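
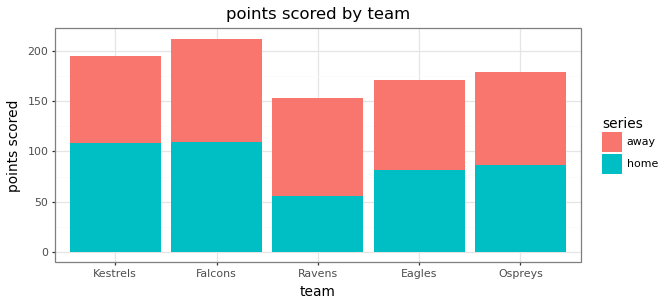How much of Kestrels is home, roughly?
home top ≈ 100, bottom ≈ 0; segment ≈ 100.

≈ 100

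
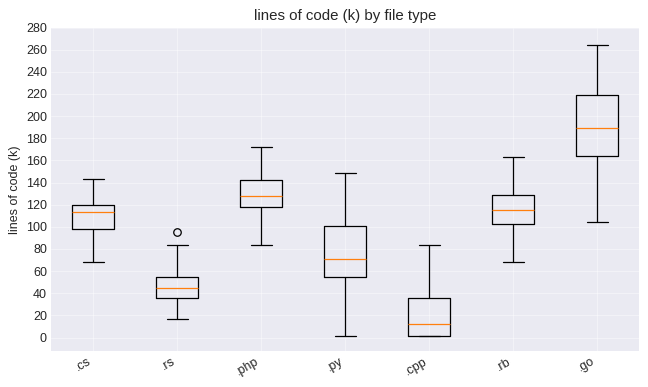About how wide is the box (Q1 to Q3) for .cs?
Q3 ≈ 120, Q1 ≈ 100; IQR ≈ 20.

≈ 20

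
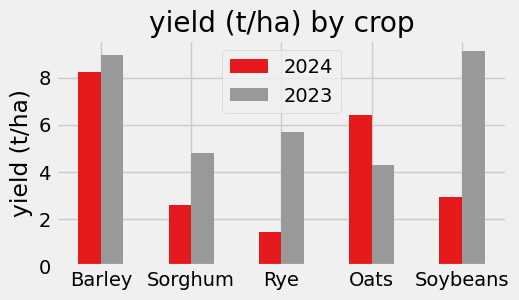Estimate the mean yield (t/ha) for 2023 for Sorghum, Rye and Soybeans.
(5 + 6 + 9) / 3 ≈ 7.

≈ 7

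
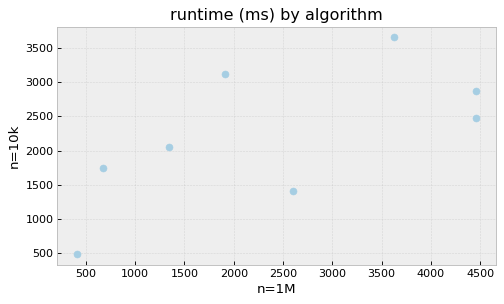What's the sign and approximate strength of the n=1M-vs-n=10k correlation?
positive, moderate

Points are positively correlated; moderate (|r| ≈ 0.6).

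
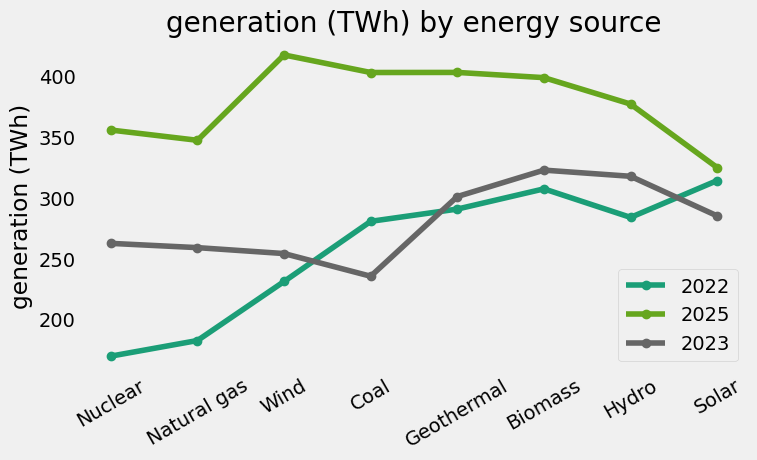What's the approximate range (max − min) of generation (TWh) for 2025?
≈ 100

Max Wind ≈ 425, min Solar ≈ 325; range ≈ 100.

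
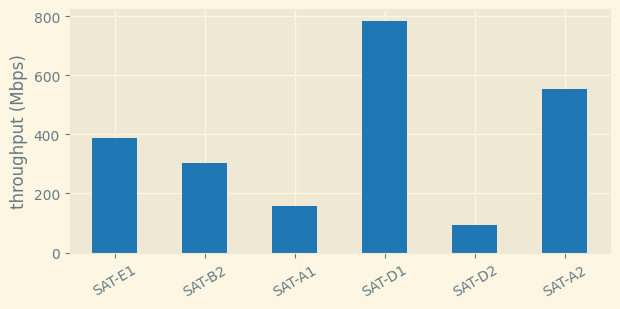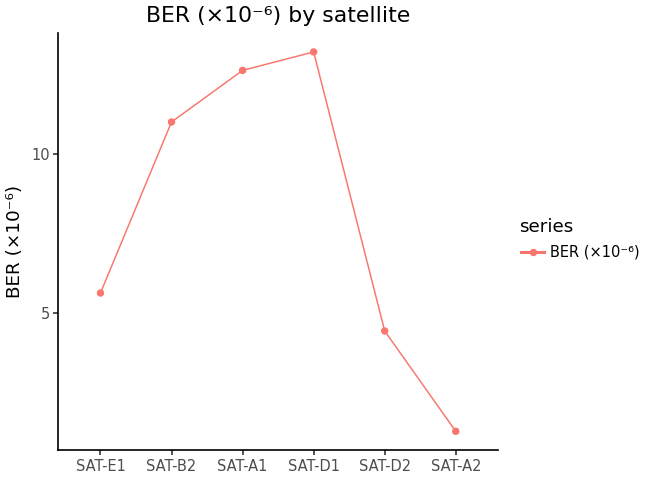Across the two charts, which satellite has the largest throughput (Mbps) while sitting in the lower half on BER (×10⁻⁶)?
SAT-A2

Chart 2 median BER (×10⁻⁶) ≈ 8; below-median satellites: SAT-E1, SAT-D2, SAT-A2. Among those, SAT-A2 has the highest throughput (Mbps) (≈ 600).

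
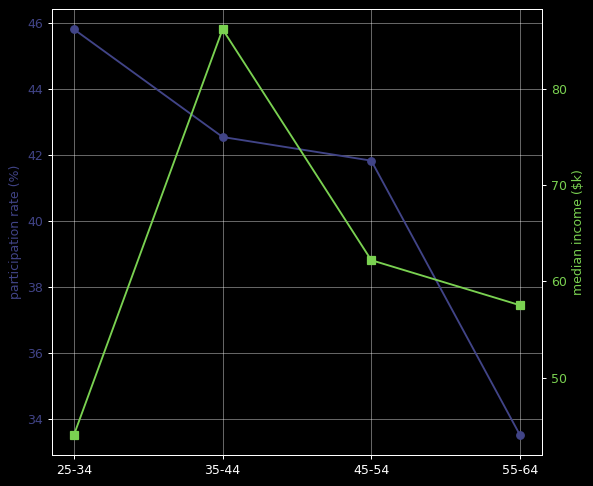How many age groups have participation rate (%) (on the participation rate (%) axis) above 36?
Above 36: 25-34, 35-44, 45-54.

3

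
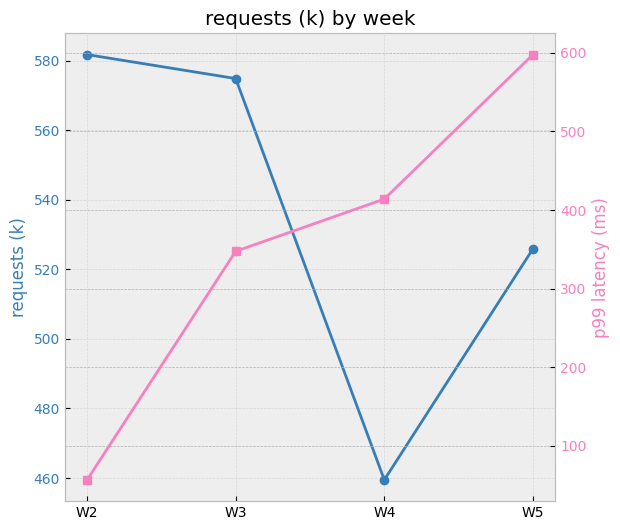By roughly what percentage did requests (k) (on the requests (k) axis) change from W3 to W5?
≈ -10.3%

W3 ≈ 580, W5 ≈ 520; (520 − 580) / 580 ≈ -10.3%.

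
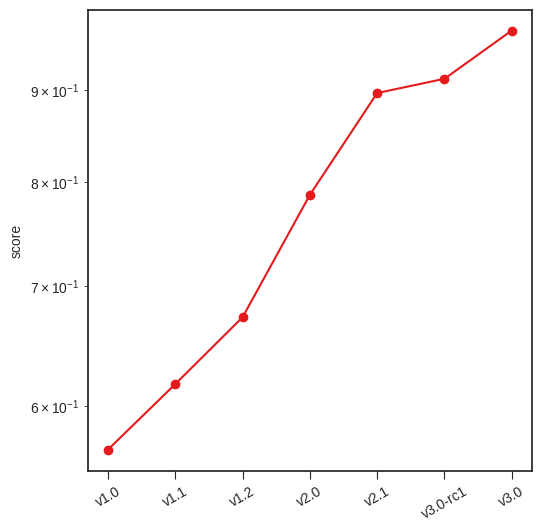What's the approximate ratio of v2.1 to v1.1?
v2.1 ≈ 0.90, v1.1 ≈ 0.60; 0.90/0.60 ≈ 1.5.

≈ 1.5×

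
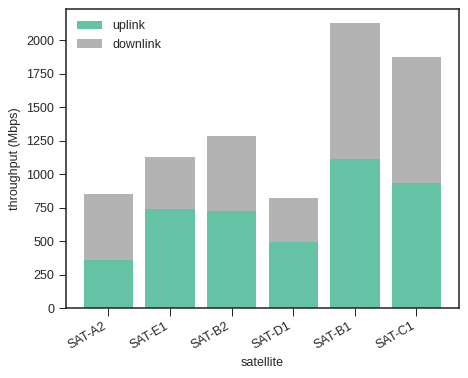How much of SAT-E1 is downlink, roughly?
downlink top ≈ 1200, bottom ≈ 800; segment ≈ 400.

≈ 400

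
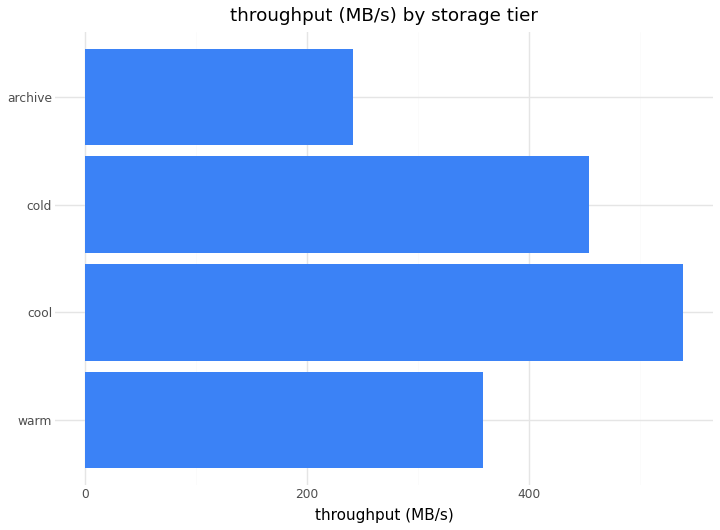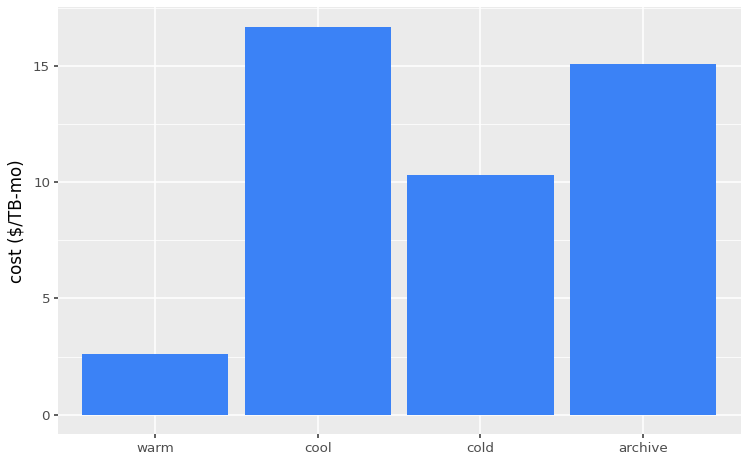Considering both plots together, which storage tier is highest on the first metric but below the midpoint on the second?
Chart 2 median cost ($/TB-mo) ≈ 12; below-median storage tiers: warm, cold. Among those, cold has the highest throughput (MB/s) (≈ 450).

cold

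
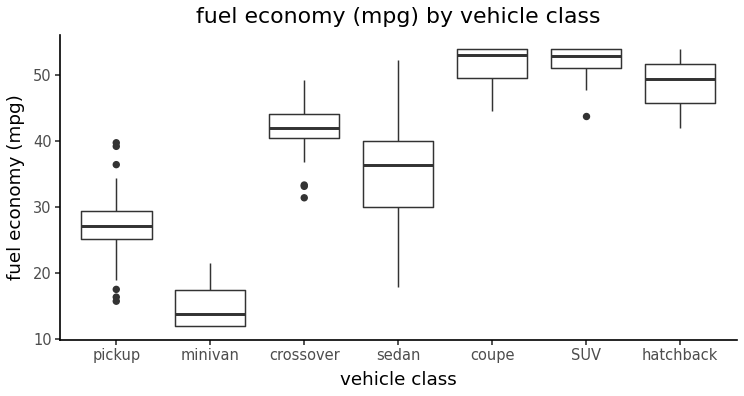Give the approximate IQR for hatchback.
Q3 ≈ 50, Q1 ≈ 45; IQR ≈ 5.

≈ 5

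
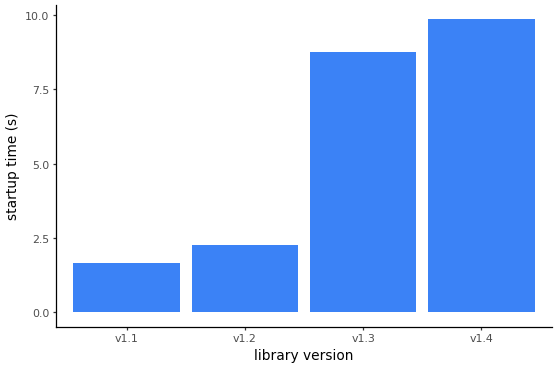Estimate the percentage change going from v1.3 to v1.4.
v1.3 ≈ 9, v1.4 ≈ 10; (10 − 9) / 9 ≈ +11.1%.

≈ +11.1%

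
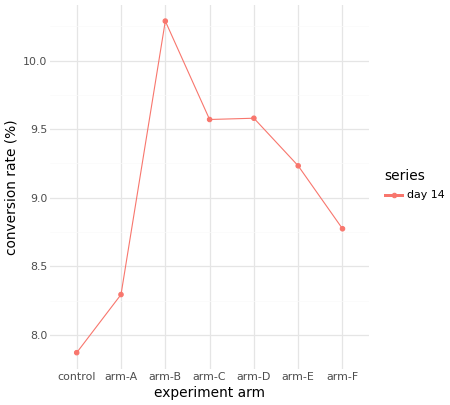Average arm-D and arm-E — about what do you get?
≈ 9.25

(9.5 + 9.0) / 2 ≈ 9.25.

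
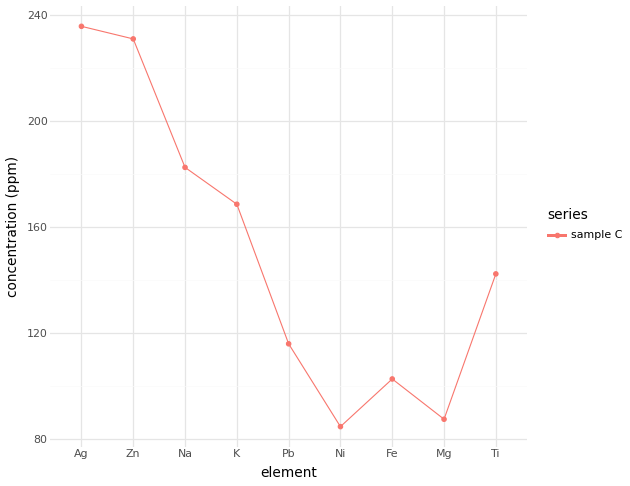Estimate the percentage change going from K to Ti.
≈ -12.5%

K ≈ 160, Ti ≈ 140; (140 − 160) / 160 ≈ -12.5%.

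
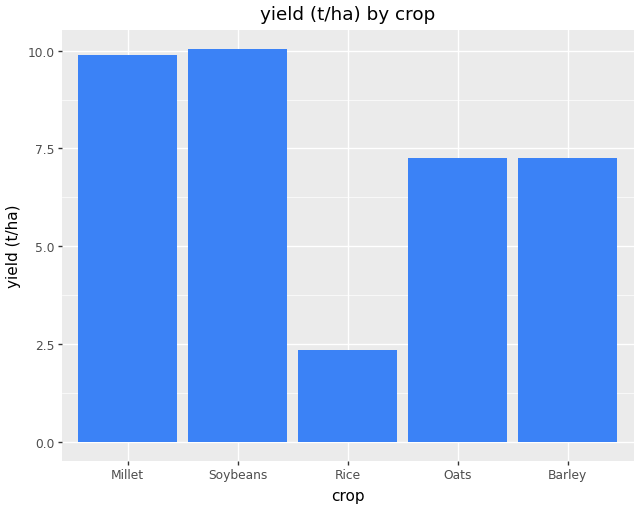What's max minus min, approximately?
Max Soybeans ≈ 10, min Rice ≈ 2; range ≈ 8.

≈ 8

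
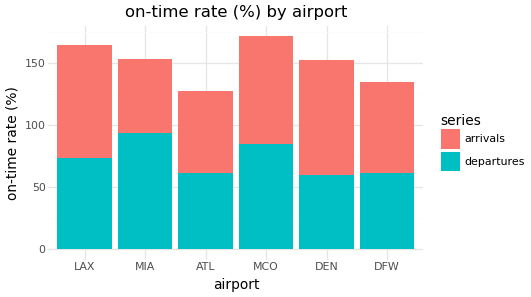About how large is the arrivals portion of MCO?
arrivals top ≈ 180, bottom ≈ 80; segment ≈ 100.

≈ 100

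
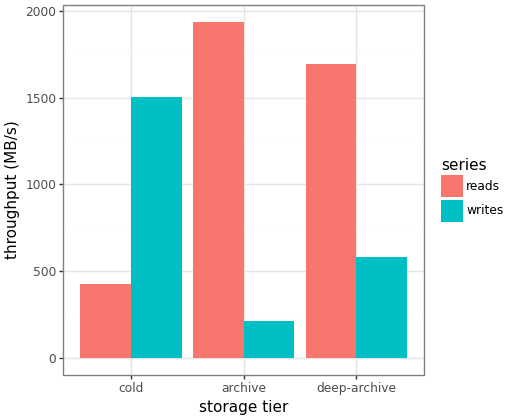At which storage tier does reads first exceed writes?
cold: reads ≈ 400 vs writes ≈ 1600 (not yet); archive: reads ≈ 2000 vs writes ≈ 200 (first crossover).

archive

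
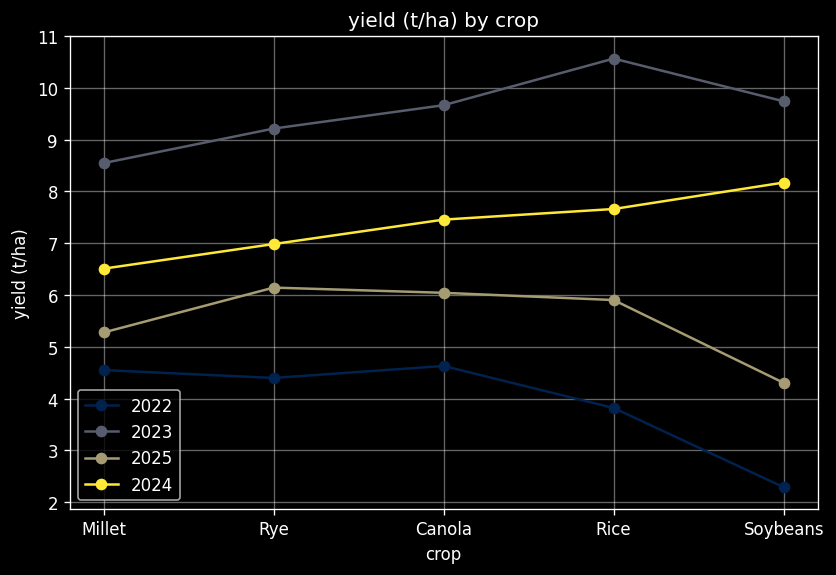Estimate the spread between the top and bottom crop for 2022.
Max Canola ≈ 5, min Soybeans ≈ 2; range ≈ 3.

≈ 3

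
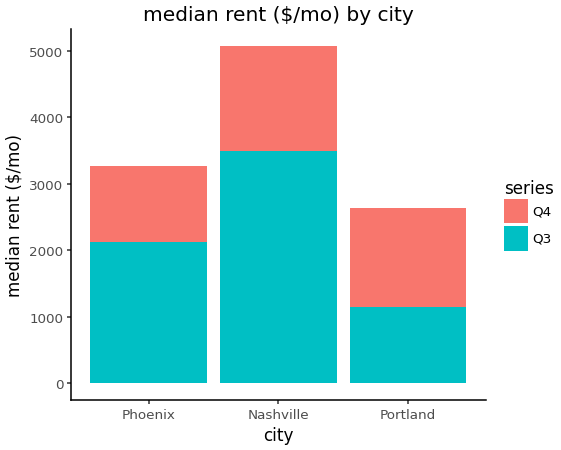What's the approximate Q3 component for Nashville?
Q3 top ≈ 3500, bottom ≈ 0; segment ≈ 3500.

≈ 3500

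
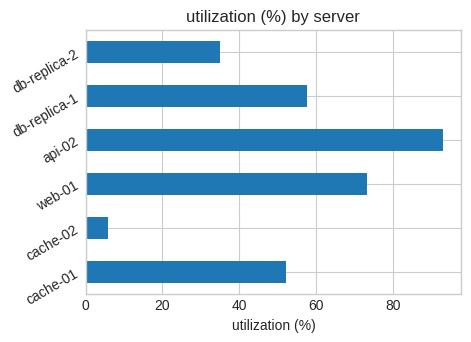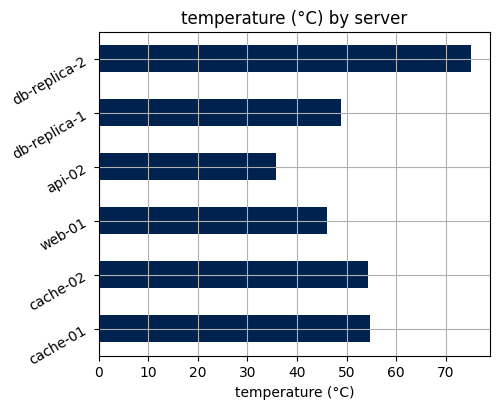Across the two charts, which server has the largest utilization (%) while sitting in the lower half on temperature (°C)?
api-02

Chart 2 median temperature (°C) ≈ 50; below-median servers: web-01, api-02, db-replica-1. Among those, api-02 has the highest utilization (%) (≈ 90).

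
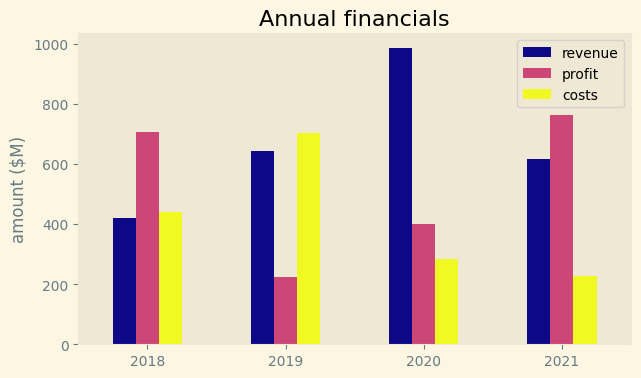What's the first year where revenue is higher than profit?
2019

2018: revenue ≈ 400 vs profit ≈ 700 (not yet); 2019: revenue ≈ 600 vs profit ≈ 200 (first crossover).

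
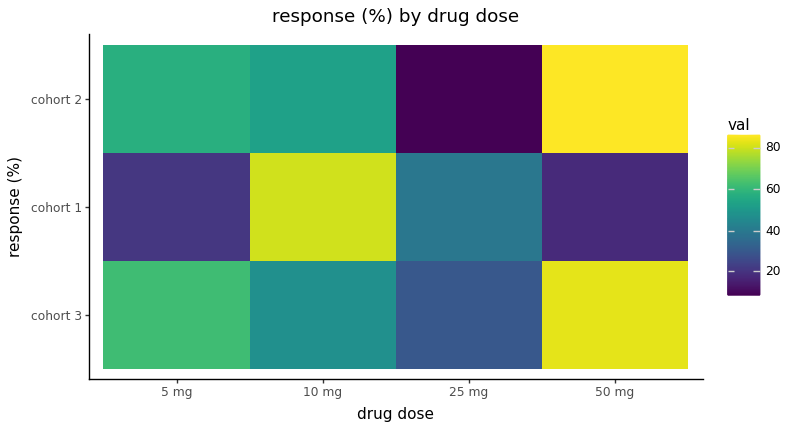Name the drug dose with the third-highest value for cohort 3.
10 mg

Top 4 for cohort 3: 50 mg ≈ 80, 5 mg ≈ 60, 10 mg ≈ 50, 25 mg ≈ 30.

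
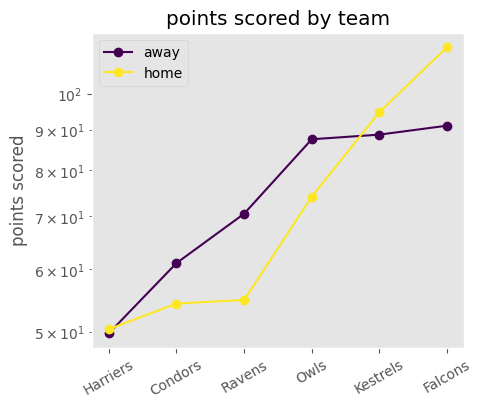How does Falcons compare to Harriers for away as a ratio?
≈ 1.8×

Falcons ≈ 90, Harriers ≈ 50; 90/50 ≈ 1.8.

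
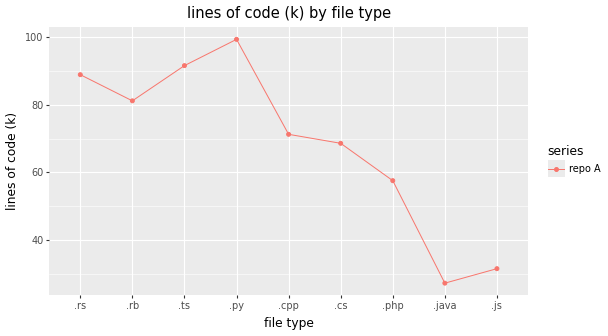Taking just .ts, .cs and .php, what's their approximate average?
≈ 73

(90 + 70 + 60) / 3 ≈ 73.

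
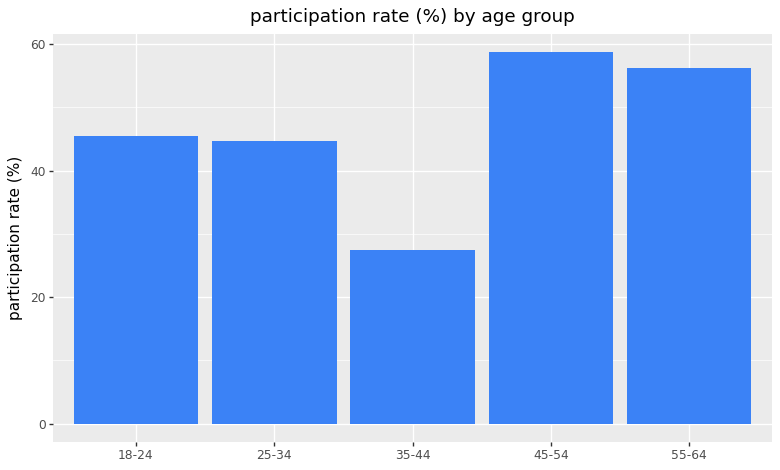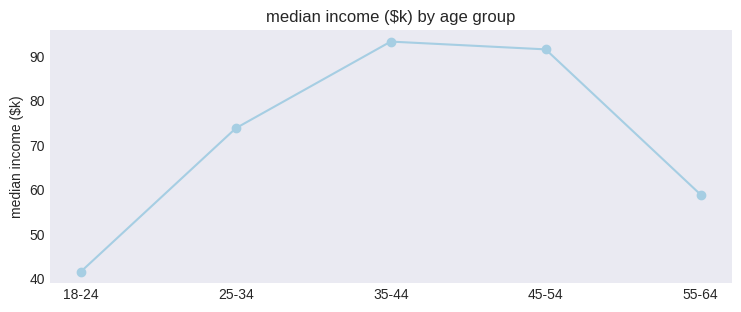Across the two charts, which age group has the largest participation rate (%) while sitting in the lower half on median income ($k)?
55-64

Chart 2 median median income ($k) ≈ 70; below-median age groups: 18-24, 55-64. Among those, 55-64 has the highest participation rate (%) (≈ 60).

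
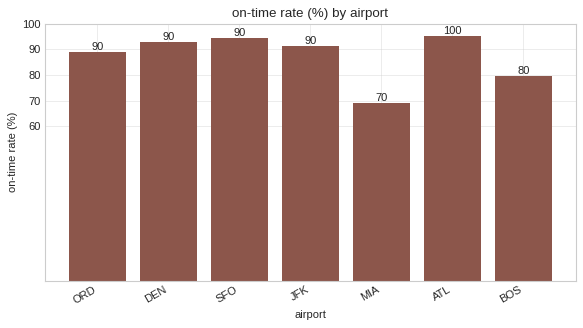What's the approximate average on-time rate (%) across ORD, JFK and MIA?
(90 + 90 + 70) / 3 ≈ 83.

≈ 83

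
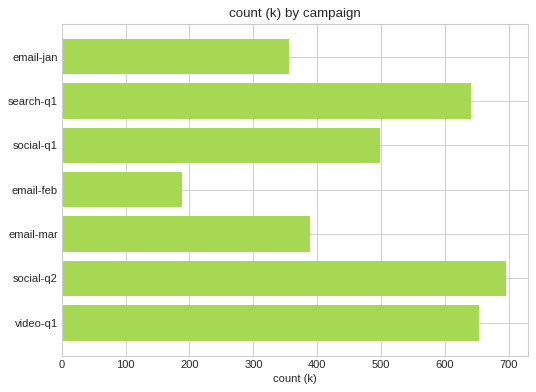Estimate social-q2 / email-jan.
social-q2 ≈ 700, email-jan ≈ 400; 700/400 ≈ 1.75.

≈ 1.75×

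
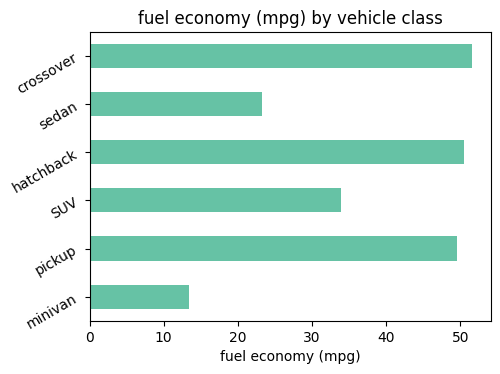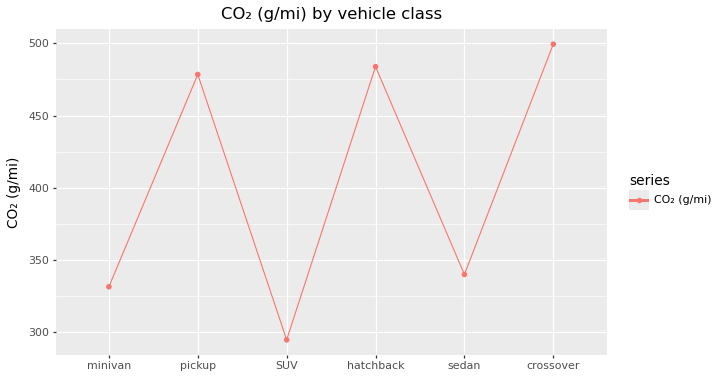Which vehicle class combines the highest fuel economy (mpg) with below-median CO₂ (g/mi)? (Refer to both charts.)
Chart 2 median CO₂ (g/mi) ≈ 400; below-median vehicle classes: minivan, SUV, sedan. Among those, SUV has the highest fuel economy (mpg) (≈ 35).

SUV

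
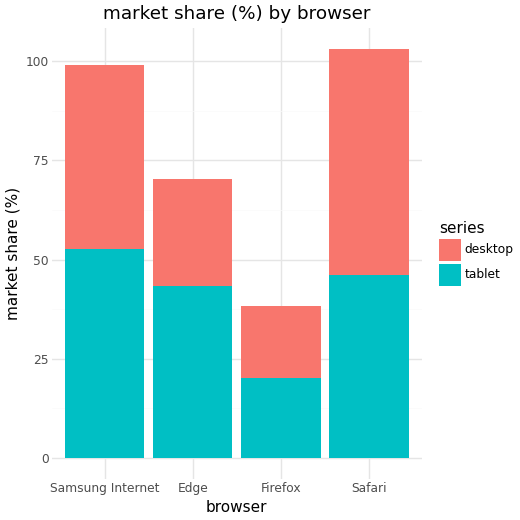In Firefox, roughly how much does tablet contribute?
≈ 20

tablet top ≈ 20, bottom ≈ 0; segment ≈ 20.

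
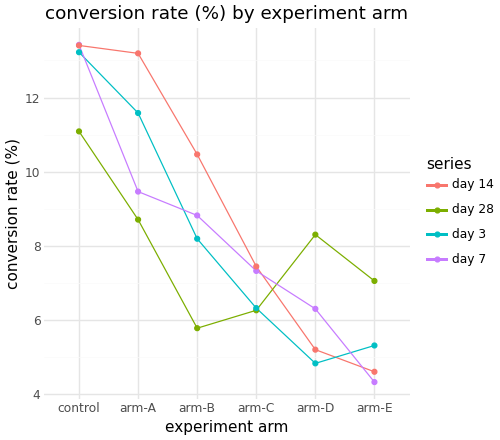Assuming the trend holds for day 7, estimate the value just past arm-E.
Last three: 7, 6, 4 → slope ≈ -1.5/step → next ≈ 2.5.

≈ 2.5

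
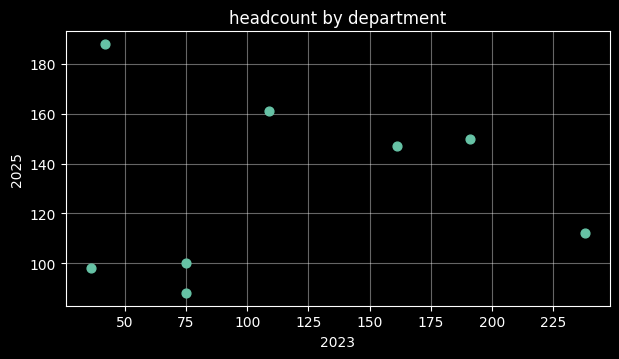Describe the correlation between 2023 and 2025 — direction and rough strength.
Points are roughly uncorrelated; weak (|r| ≈ 0.1).

no clear correlation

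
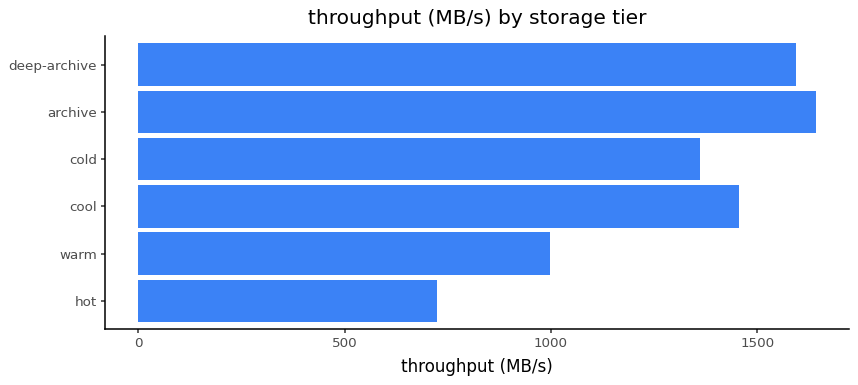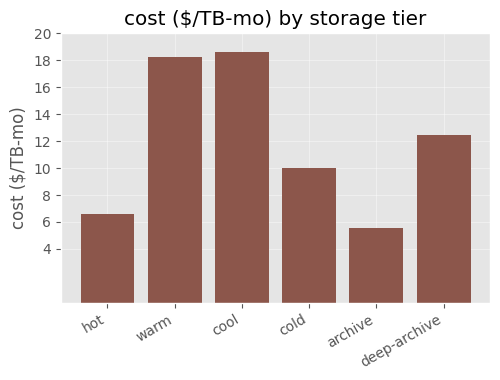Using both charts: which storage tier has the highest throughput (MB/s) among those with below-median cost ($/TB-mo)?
archive

Chart 2 median cost ($/TB-mo) ≈ 12; below-median storage tiers: hot, cold, archive. Among those, archive has the highest throughput (MB/s) (≈ 1600).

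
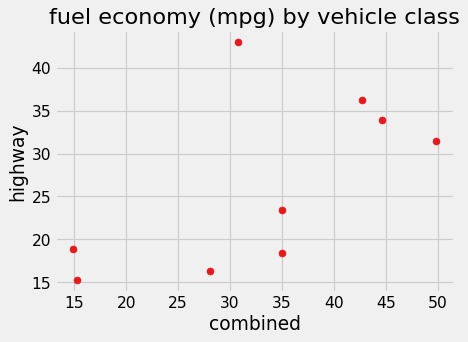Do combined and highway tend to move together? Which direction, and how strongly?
Points are positively correlated; moderate (|r| ≈ 0.6).

positive, moderate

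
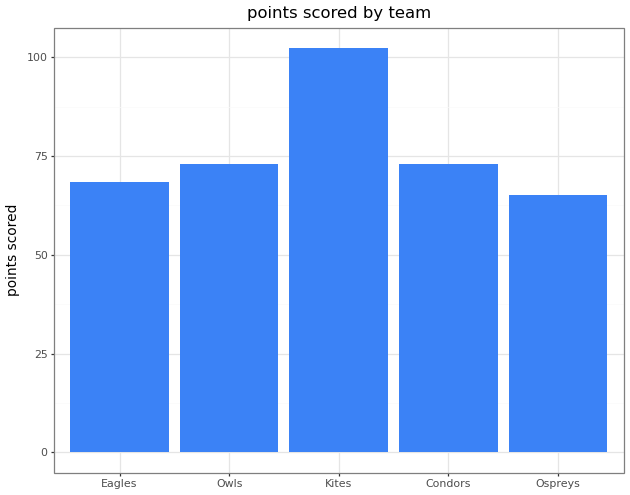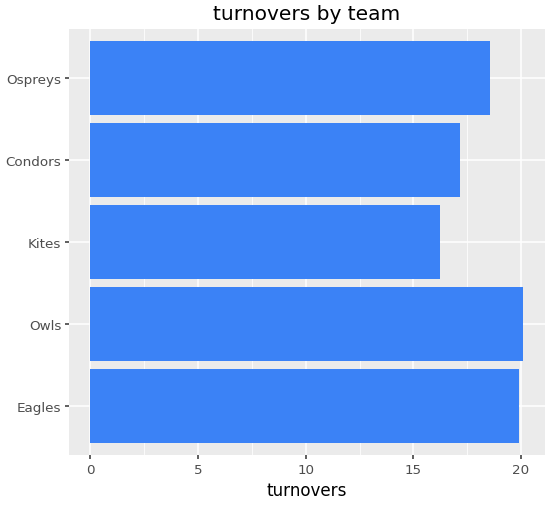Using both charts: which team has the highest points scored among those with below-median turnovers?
Kites

Chart 2 median turnovers ≈ 18; below-median teams: Kites, Condors. Among those, Kites has the highest points scored (≈ 100).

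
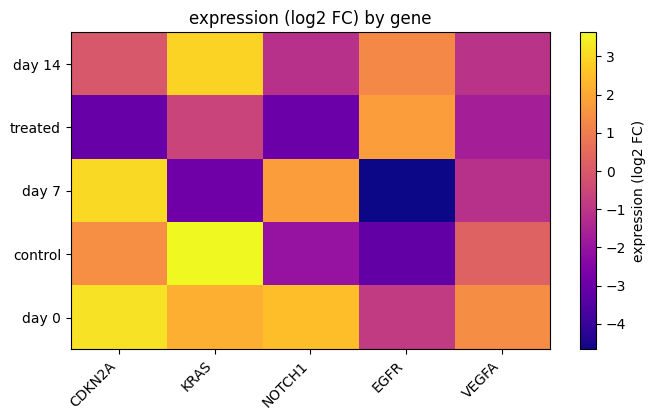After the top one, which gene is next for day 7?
Top 3 for day 7: CDKN2A ≈ 3, NOTCH1 ≈ 2, VEGFA ≈ -1.

NOTCH1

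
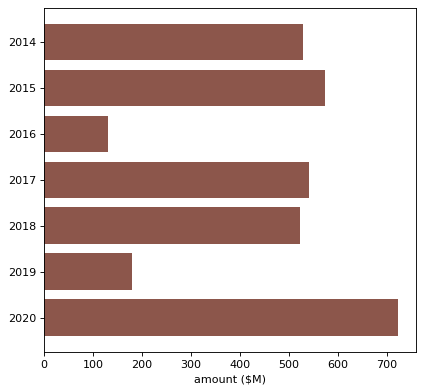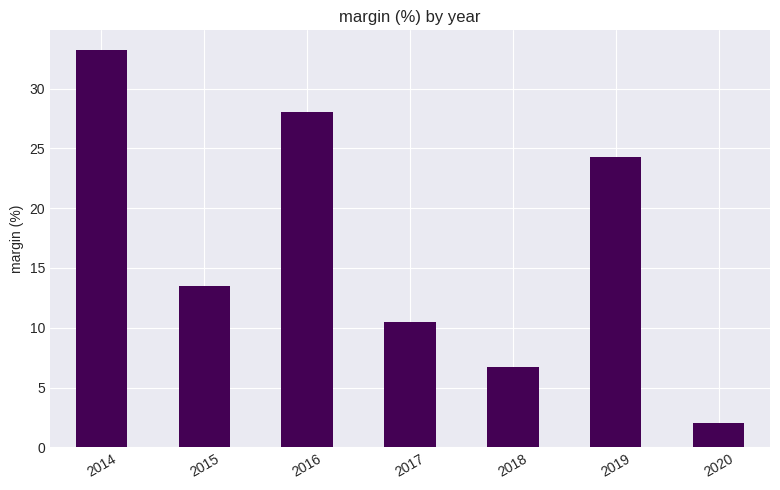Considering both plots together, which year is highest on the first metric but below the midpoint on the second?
2020

Chart 2 median margin (%) ≈ 15; below-median years: 2017, 2018, 2020. Among those, 2020 has the highest amount ($M) (≈ 700).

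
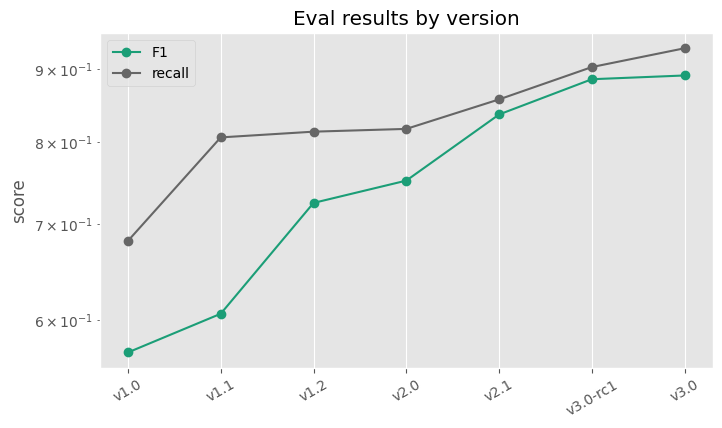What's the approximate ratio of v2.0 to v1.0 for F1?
≈ 1.36×

v2.0 ≈ 0.75, v1.0 ≈ 0.55; 0.75/0.55 ≈ 1.36.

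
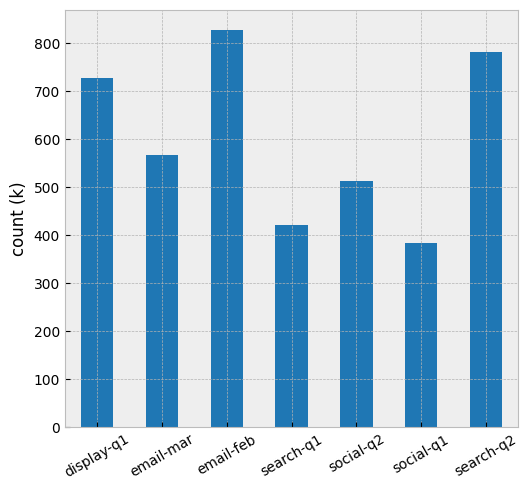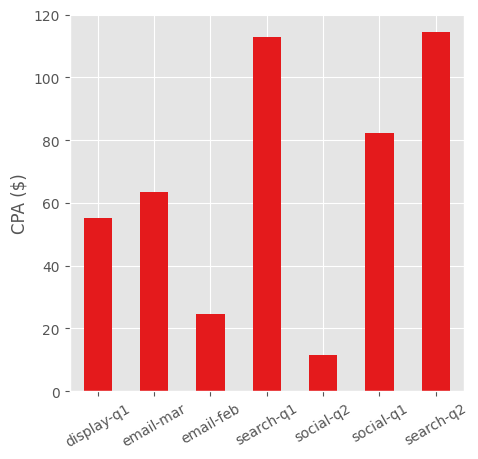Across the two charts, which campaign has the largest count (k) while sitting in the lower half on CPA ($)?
Chart 2 median CPA ($) ≈ 60; below-median campaigns: display-q1, email-feb, social-q2. Among those, email-feb has the highest count (k) (≈ 800).

email-feb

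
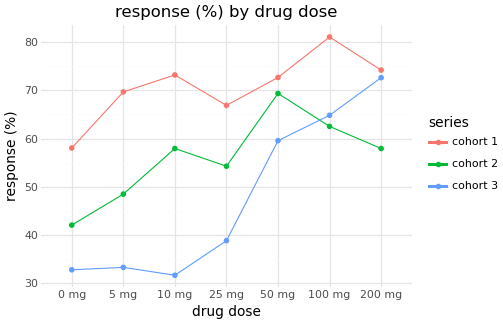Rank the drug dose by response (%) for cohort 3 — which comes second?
Top 3 for cohort 3: 200 mg ≈ 75, 100 mg ≈ 65, 50 mg ≈ 60.

100 mg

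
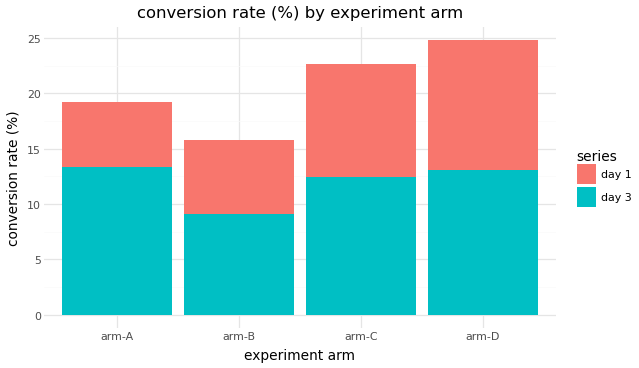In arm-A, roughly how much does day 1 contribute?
day 1 top ≈ 20, bottom ≈ 15; segment ≈ 5.

≈ 5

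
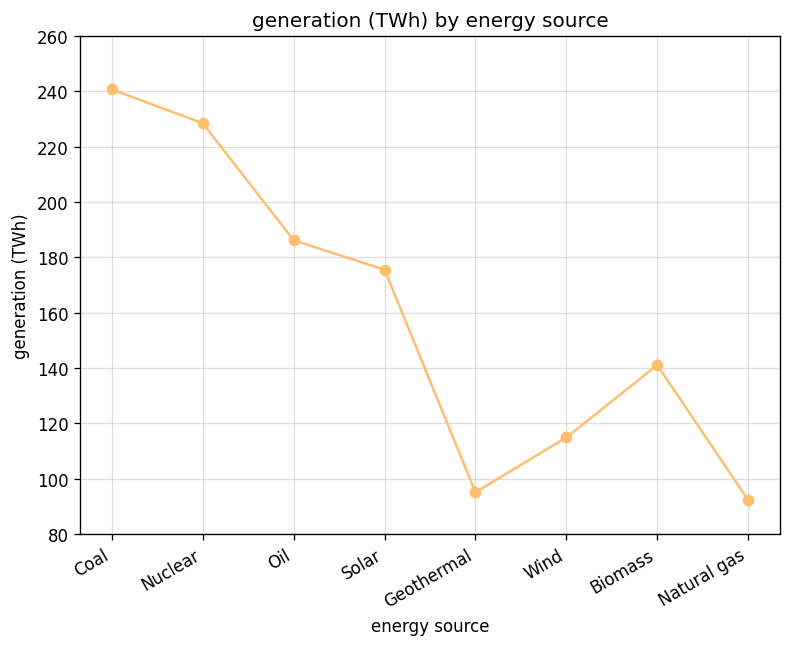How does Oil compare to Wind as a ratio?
Oil ≈ 180, Wind ≈ 120; 180/120 ≈ 1.5.

≈ 1.5×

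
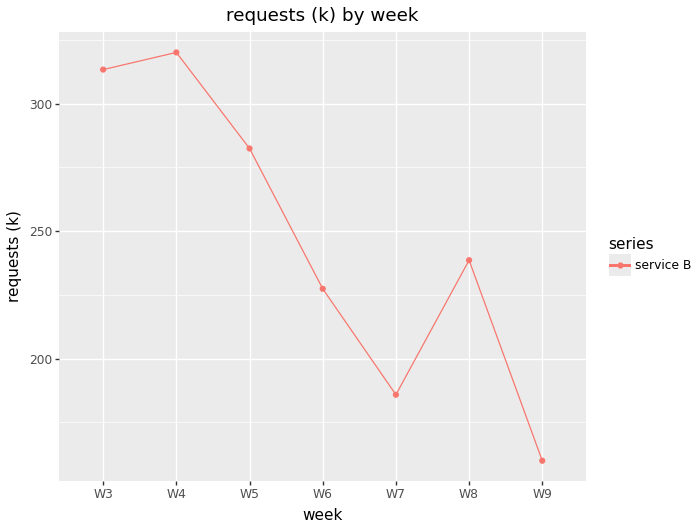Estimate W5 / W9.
≈ 1.75×

W5 ≈ 280, W9 ≈ 160; 280/160 ≈ 1.75.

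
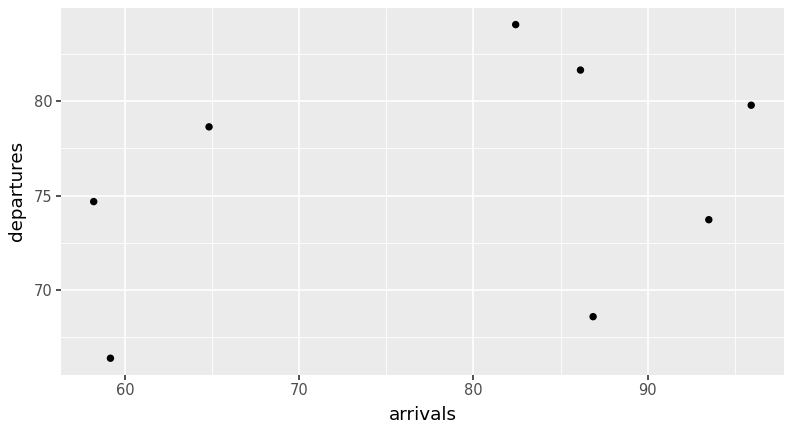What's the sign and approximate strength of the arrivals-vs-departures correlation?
positive, weak

Points are positively correlated; weak (|r| ≈ 0.3).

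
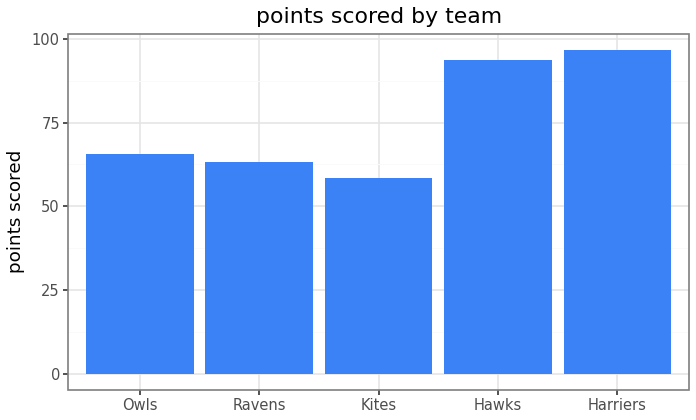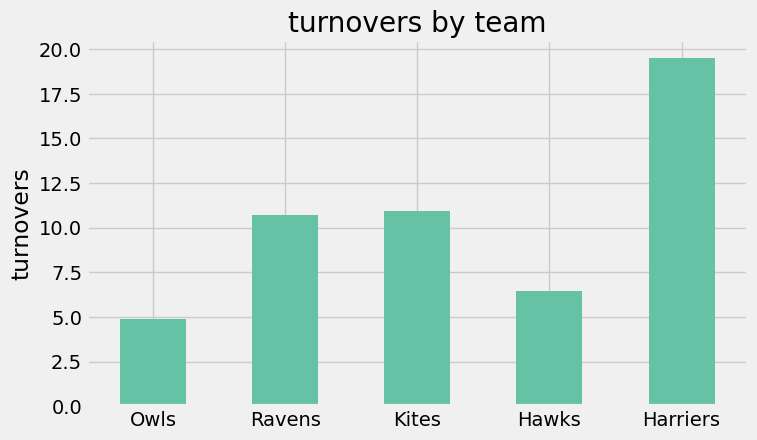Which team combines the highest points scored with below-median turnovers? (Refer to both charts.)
Hawks

Chart 2 median turnovers ≈ 10; below-median teams: Owls, Hawks. Among those, Hawks has the highest points scored (≈ 90).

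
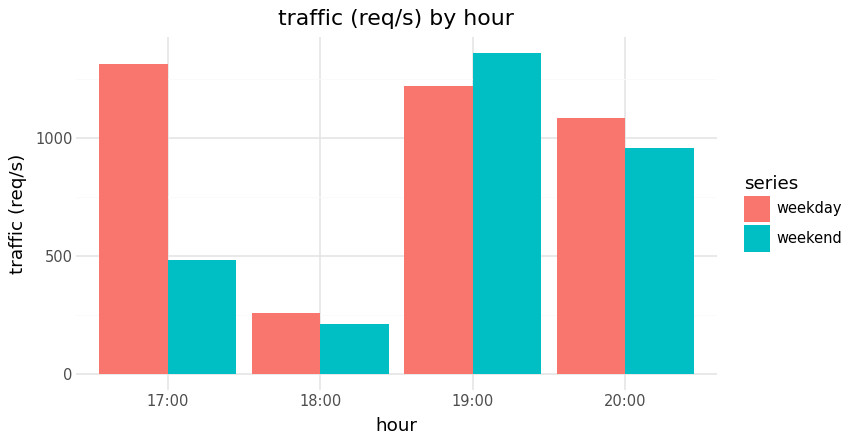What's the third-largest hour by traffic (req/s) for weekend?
Top 4 for weekend: 19:00 ≈ 1400, 20:00 ≈ 1000, 17:00 ≈ 400, 18:00 ≈ 200.

17:00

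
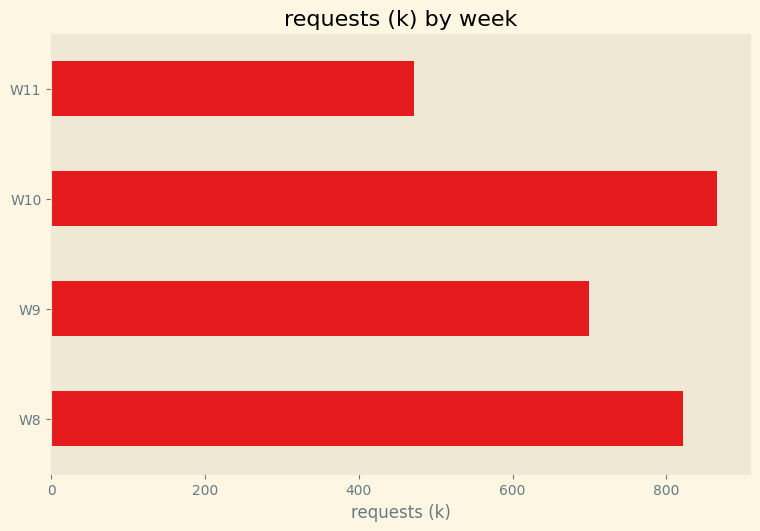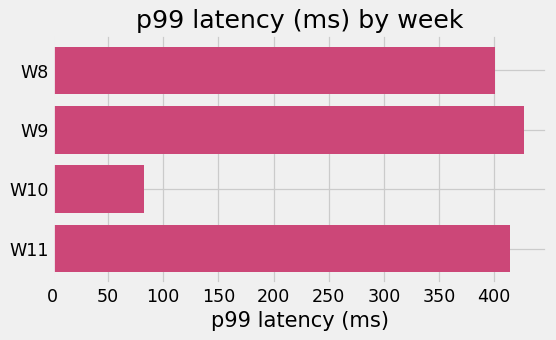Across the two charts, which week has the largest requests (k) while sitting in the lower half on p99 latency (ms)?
W10

Chart 2 median p99 latency (ms) ≈ 400; below-median weeks: W8, W10. Among those, W10 has the highest requests (k) (≈ 900).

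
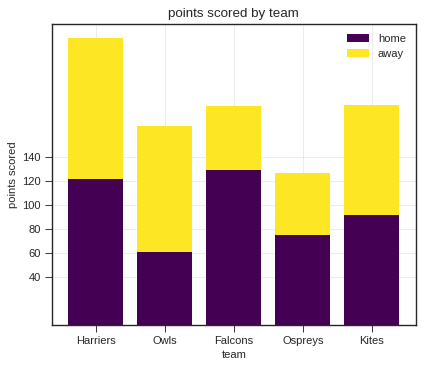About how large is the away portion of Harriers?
away top ≈ 240, bottom ≈ 120; segment ≈ 120.

≈ 120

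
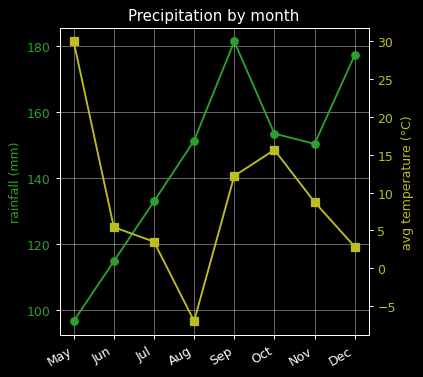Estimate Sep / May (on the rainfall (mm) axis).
≈ 1.8×

Sep ≈ 180, May ≈ 100; 180/100 ≈ 1.8.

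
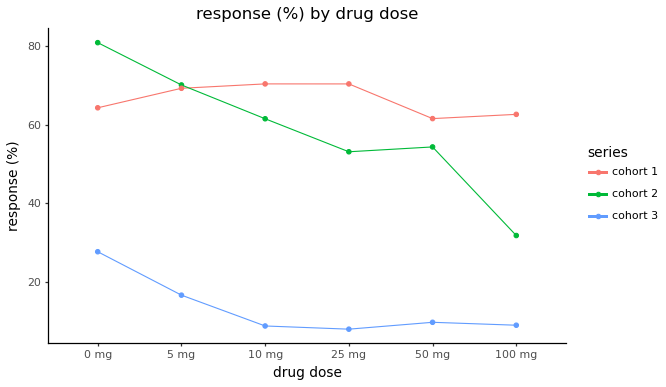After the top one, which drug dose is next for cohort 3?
5 mg

Top 3 for cohort 3: 0 mg ≈ 30, 5 mg ≈ 20, 50 mg ≈ 10.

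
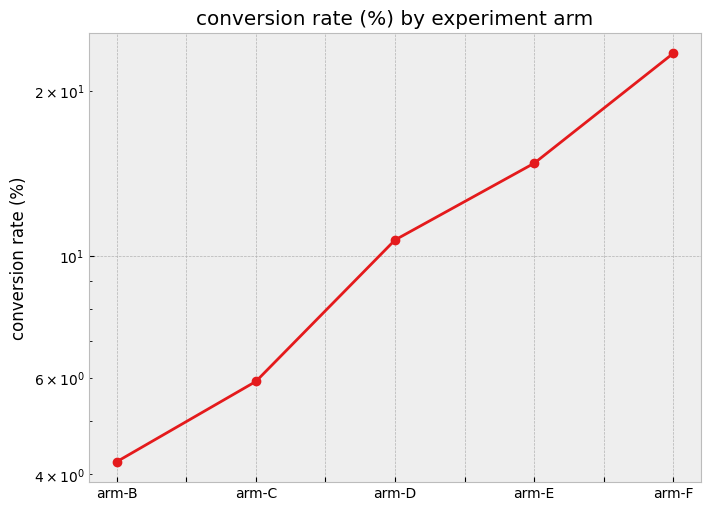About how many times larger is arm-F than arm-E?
arm-F ≈ 24, arm-E ≈ 14; 24/14 ≈ 1.71.

≈ 1.71×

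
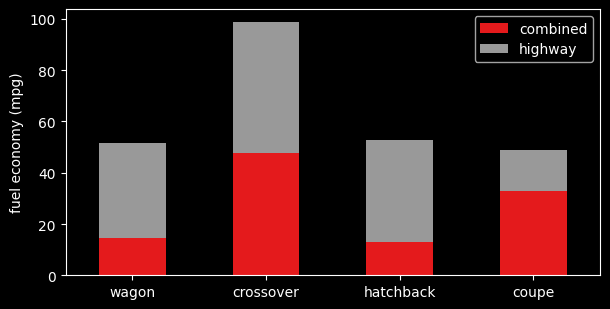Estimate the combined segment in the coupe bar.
combined top ≈ 30, bottom ≈ 0; segment ≈ 30.

≈ 30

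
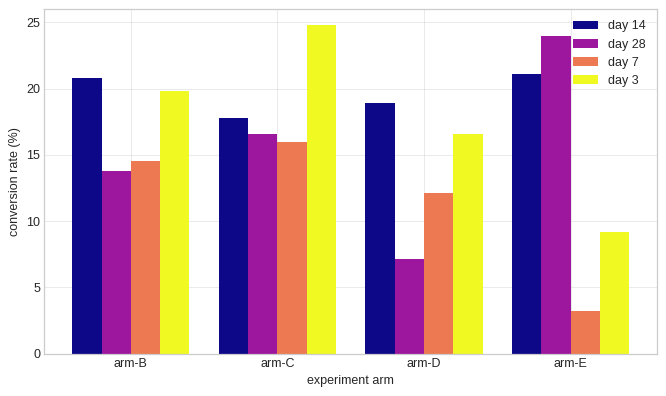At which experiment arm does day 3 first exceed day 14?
arm-B: day 3 ≈ 20 vs day 14 ≈ 20 (not yet); arm-C: day 3 ≈ 25 vs day 14 ≈ 20 (first crossover).

arm-C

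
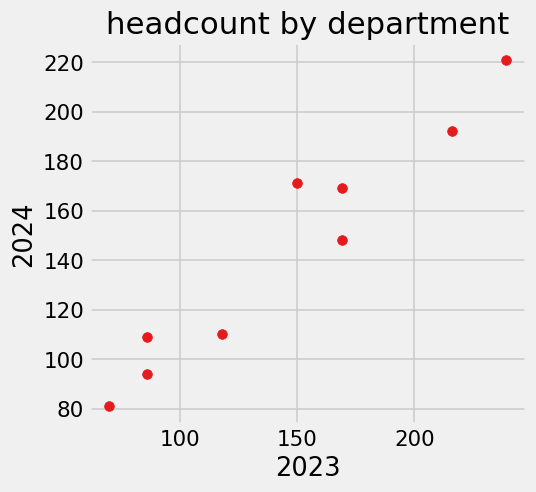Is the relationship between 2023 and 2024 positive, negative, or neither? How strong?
positive, strong

Points are positively correlated; strong (|r| ≈ 1.0).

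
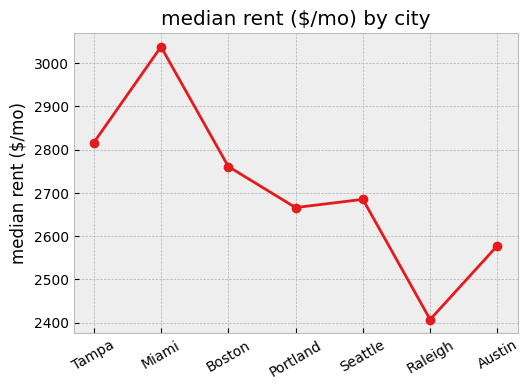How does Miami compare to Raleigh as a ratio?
≈ 1.25×

Miami ≈ 3000, Raleigh ≈ 2400; 3000/2400 ≈ 1.25.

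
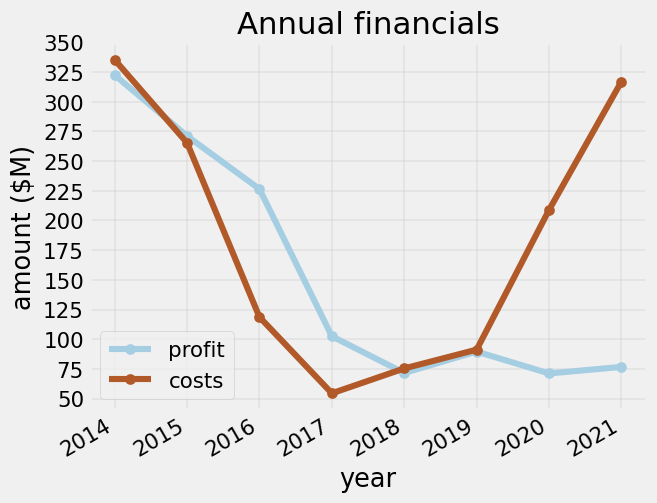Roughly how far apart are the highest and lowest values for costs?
≈ 275

Max 2014 ≈ 325, min 2017 ≈ 50; range ≈ 275.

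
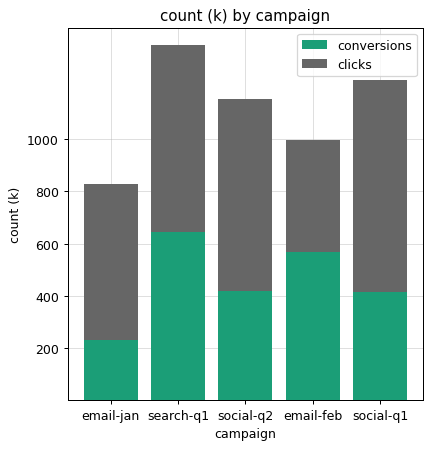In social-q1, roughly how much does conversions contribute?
conversions top ≈ 400, bottom ≈ 0; segment ≈ 400.

≈ 400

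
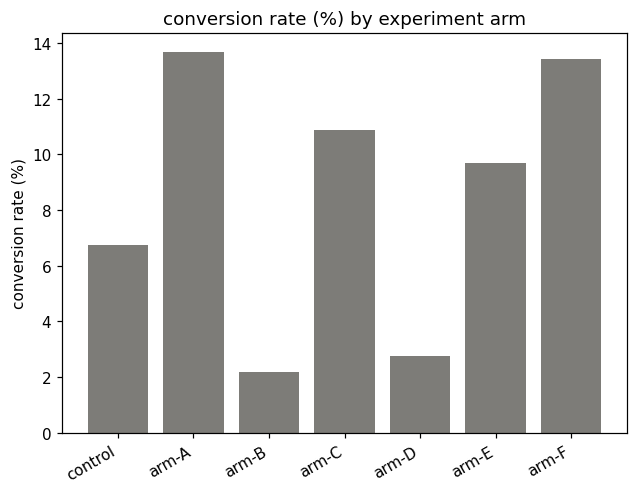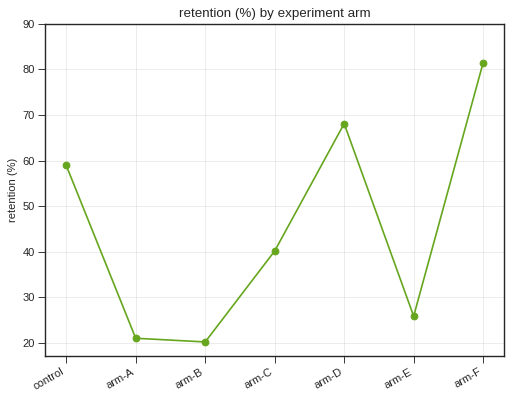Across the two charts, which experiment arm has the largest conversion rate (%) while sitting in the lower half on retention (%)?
arm-A

Chart 2 median retention (%) ≈ 40; below-median experiment arms: arm-A, arm-B, arm-E. Among those, arm-A has the highest conversion rate (%) (≈ 14).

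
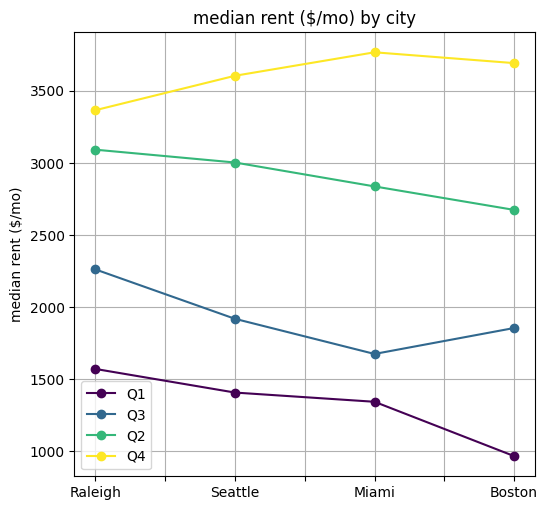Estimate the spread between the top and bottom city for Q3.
Max Raleigh ≈ 2500, min Miami ≈ 1500; range ≈ 1000.

≈ 1000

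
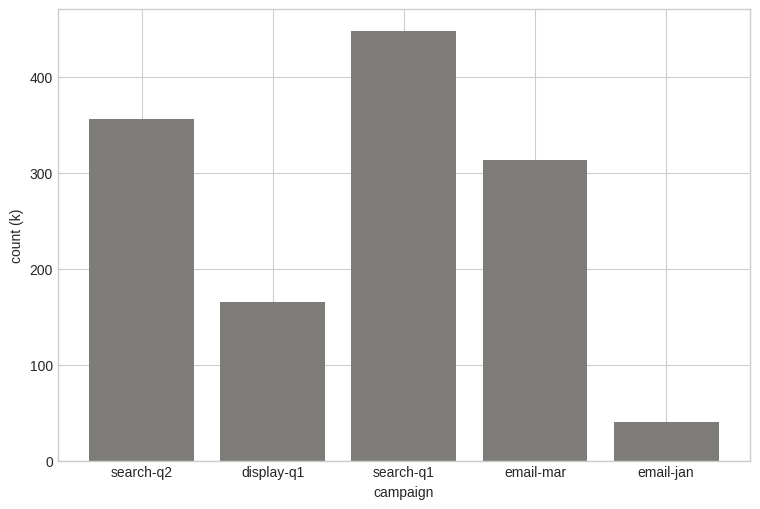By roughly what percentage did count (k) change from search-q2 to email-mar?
≈ -14.3%

search-q2 ≈ 350, email-mar ≈ 300; (300 − 350) / 350 ≈ -14.3%.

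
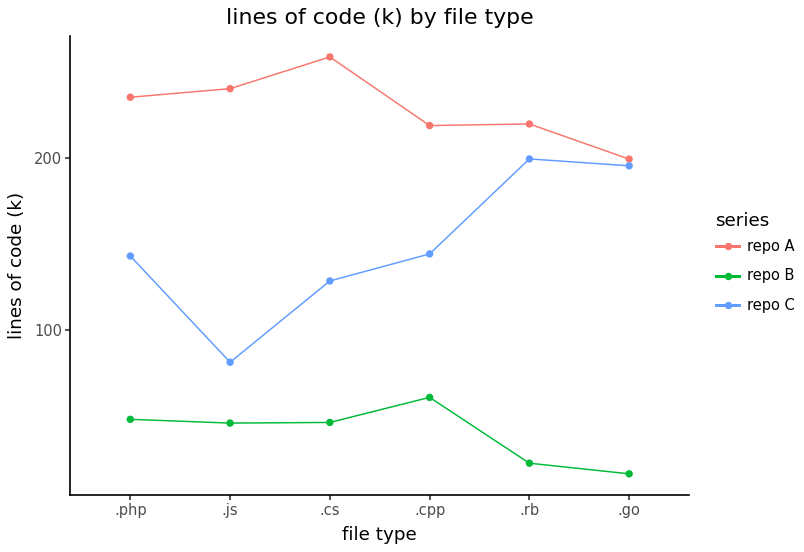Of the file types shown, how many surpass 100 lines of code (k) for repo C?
5

Above 100: .php, .cs, .cpp, .rb, .go.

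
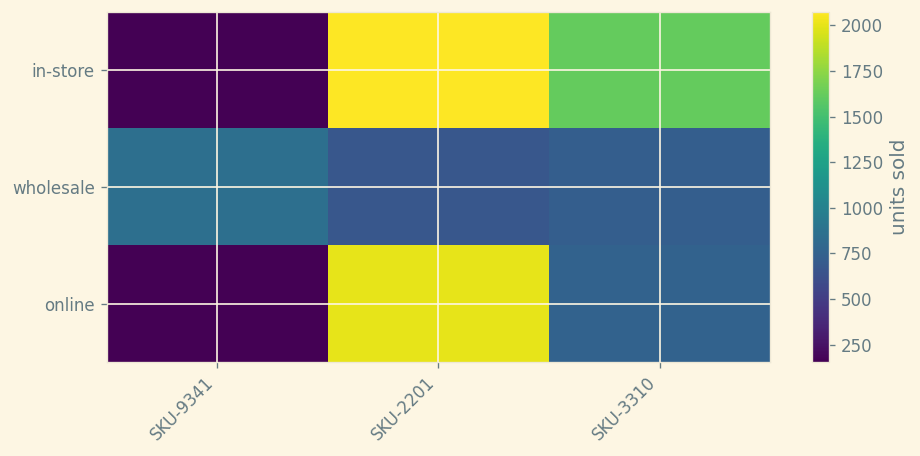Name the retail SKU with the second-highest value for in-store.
SKU-3310

Top 3 for in-store: SKU-2201 ≈ 2000, SKU-3310 ≈ 1600, SKU-9341 ≈ 200.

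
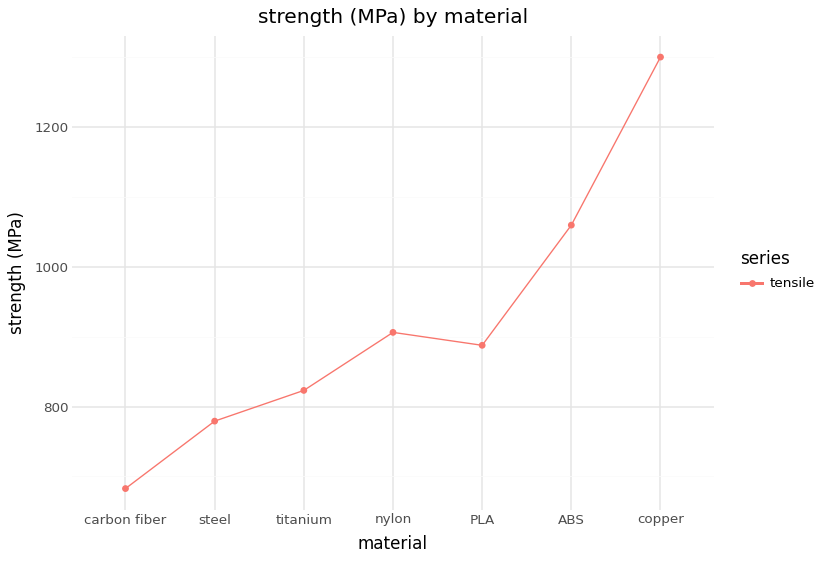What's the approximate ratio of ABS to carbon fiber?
ABS ≈ 1100, carbon fiber ≈ 700; 1100/700 ≈ 1.57.

≈ 1.57×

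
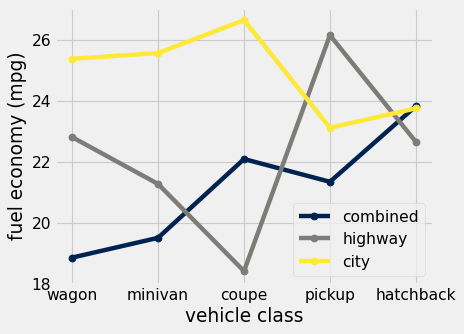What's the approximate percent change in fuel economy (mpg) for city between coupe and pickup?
≈ -14.8%

coupe ≈ 27, pickup ≈ 23; (23 − 27) / 27 ≈ -14.8%.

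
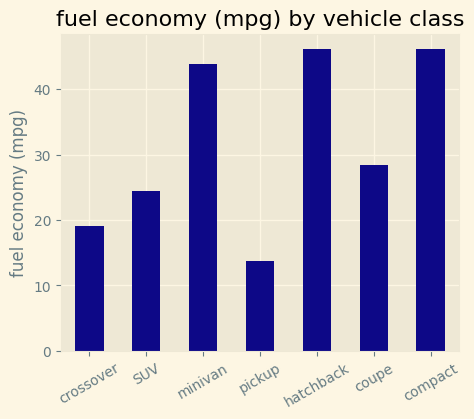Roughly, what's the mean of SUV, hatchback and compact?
(25 + 45 + 45) / 3 ≈ 38.

≈ 38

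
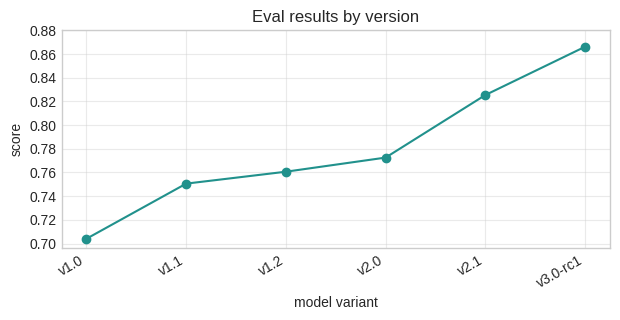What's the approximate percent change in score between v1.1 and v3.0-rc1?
≈ +13.2%

v1.1 ≈ 0.76, v3.0-rc1 ≈ 0.86; (0.86 − 0.76) / 0.76 ≈ +13.2%.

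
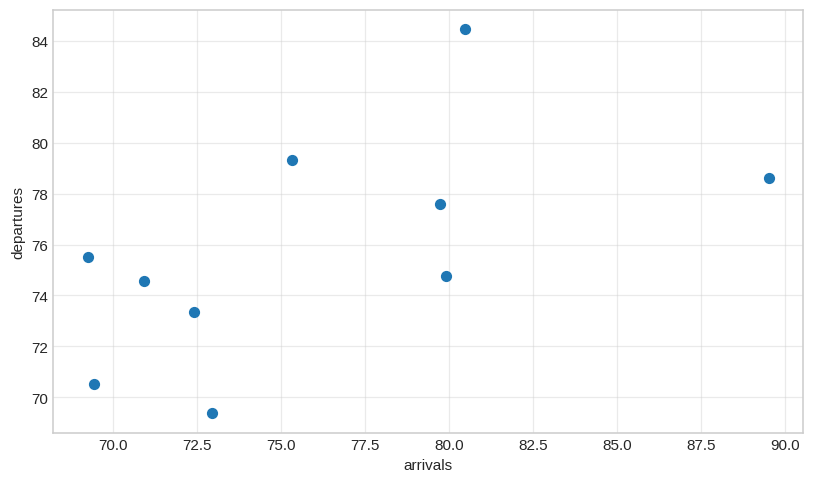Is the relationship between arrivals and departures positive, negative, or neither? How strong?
Points are positively correlated; moderate (|r| ≈ 0.6).

positive, moderate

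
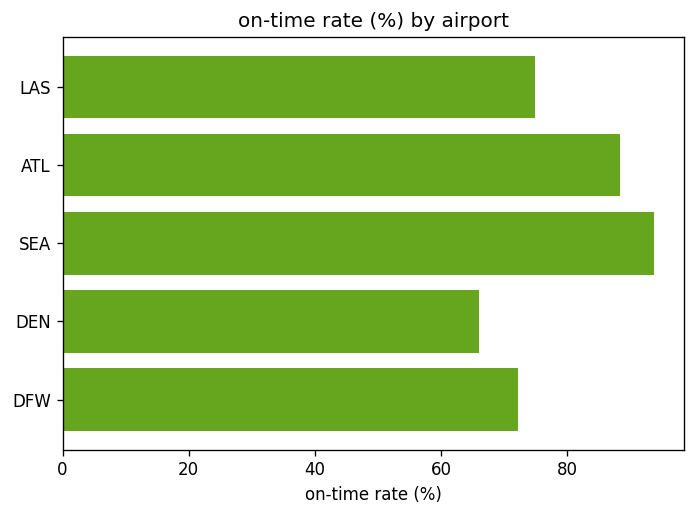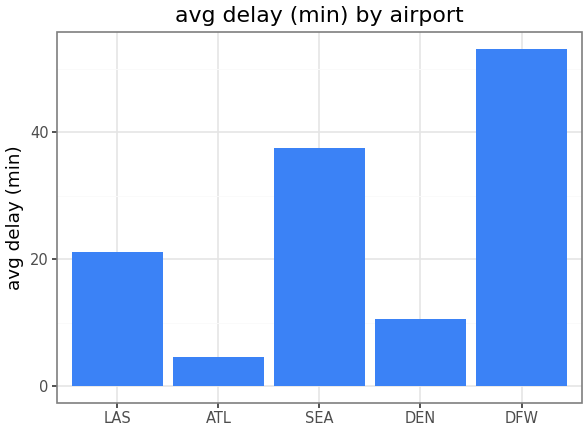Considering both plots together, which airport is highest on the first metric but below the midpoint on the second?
ATL

Chart 2 median avg delay (min) ≈ 20; below-median airports: ATL, DEN. Among those, ATL has the highest on-time rate (%) (≈ 90).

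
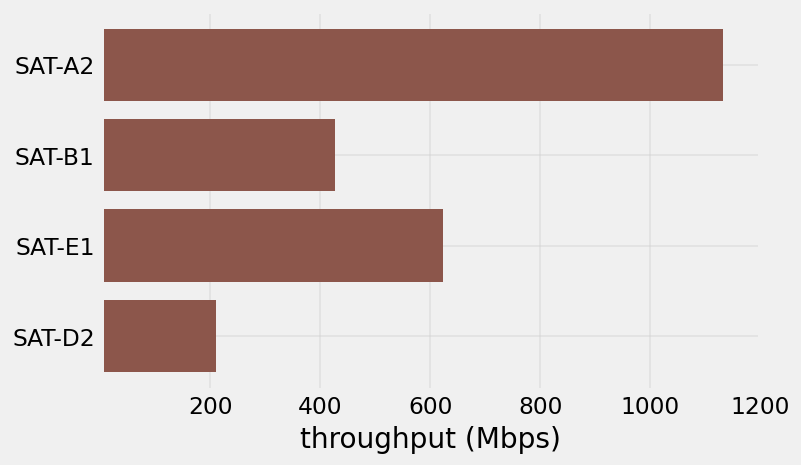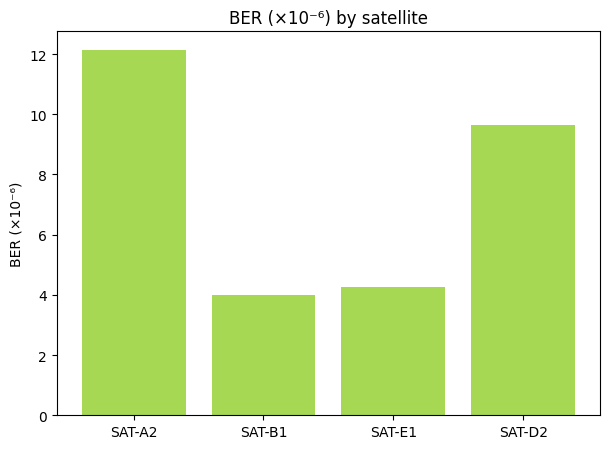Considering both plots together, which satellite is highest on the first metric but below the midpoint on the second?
SAT-E1

Chart 2 median BER (×10⁻⁶) ≈ 6; below-median satellites: SAT-B1, SAT-E1. Among those, SAT-E1 has the highest throughput (Mbps) (≈ 600).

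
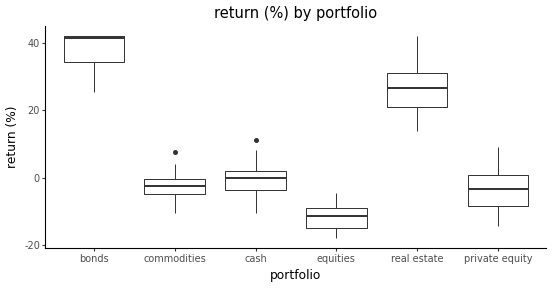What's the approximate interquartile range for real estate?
≈ 10

Q3 ≈ 30, Q1 ≈ 20; IQR ≈ 10.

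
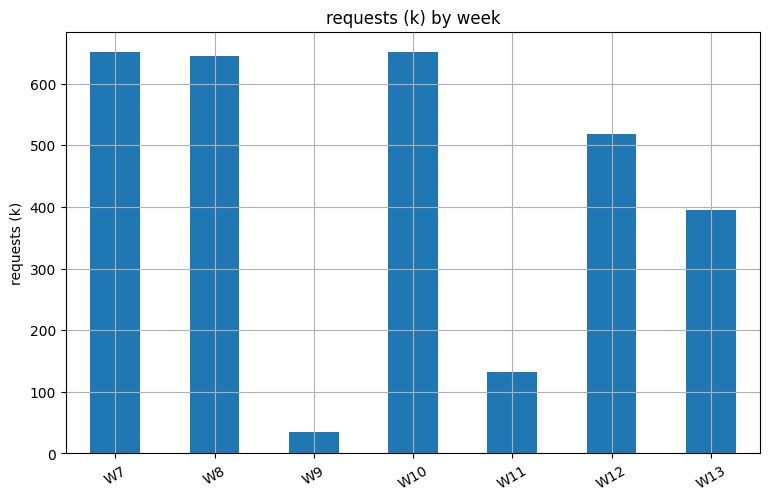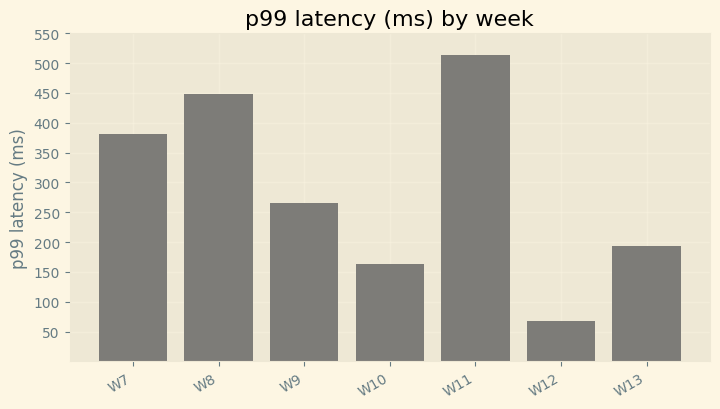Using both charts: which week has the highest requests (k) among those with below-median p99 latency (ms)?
Chart 2 median p99 latency (ms) ≈ 250; below-median weeks: W10, W12, W13. Among those, W10 has the highest requests (k) (≈ 700).

W10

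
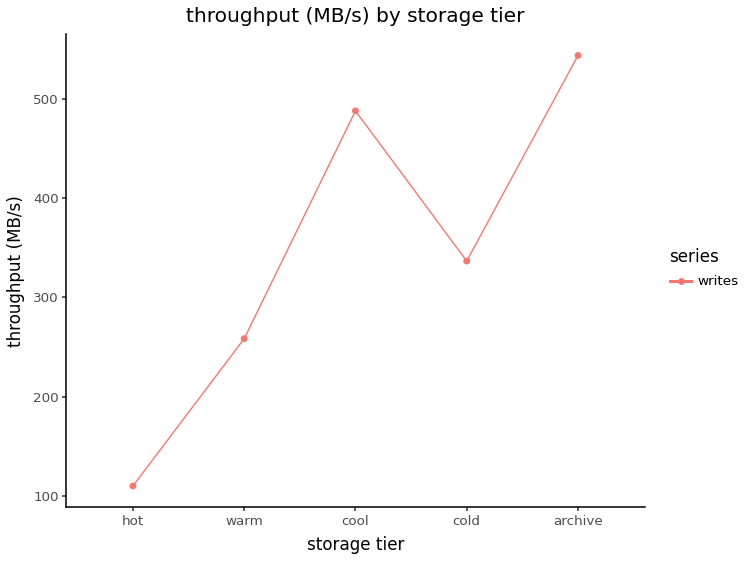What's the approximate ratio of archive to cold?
≈ 1.57×

archive ≈ 550, cold ≈ 350; 550/350 ≈ 1.57.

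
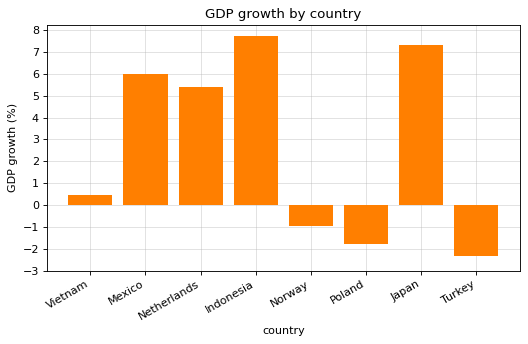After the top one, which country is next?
Top 3: Indonesia ≈ 8, Japan ≈ 7, Mexico ≈ 6.

Japan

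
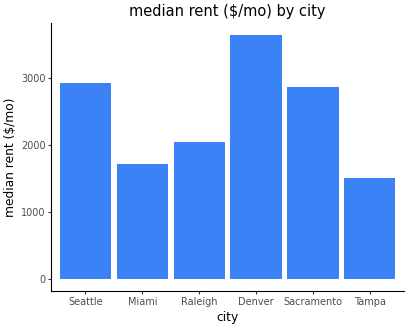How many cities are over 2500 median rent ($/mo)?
3

Above 2500: Seattle, Denver, Sacramento.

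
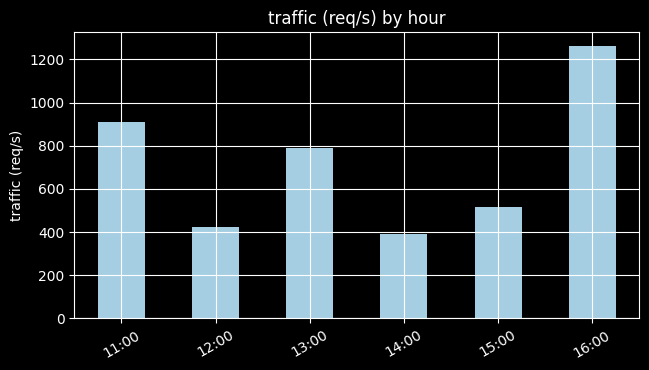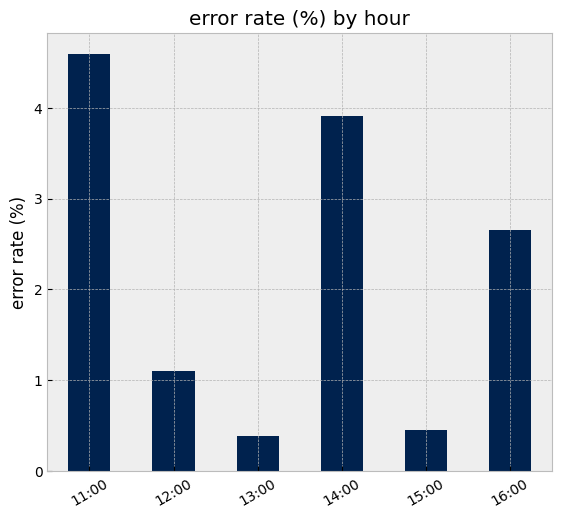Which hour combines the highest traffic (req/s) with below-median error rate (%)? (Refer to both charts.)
13:00

Chart 2 median error rate (%) ≈ 2; below-median hours: 12:00, 13:00, 15:00. Among those, 13:00 has the highest traffic (req/s) (≈ 800).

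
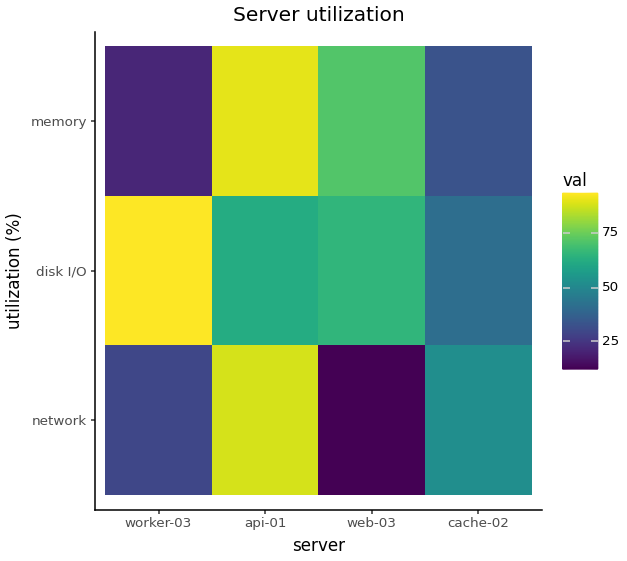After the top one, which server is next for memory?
web-03

Top 3 for memory: api-01 ≈ 90, web-03 ≈ 70, cache-02 ≈ 30.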